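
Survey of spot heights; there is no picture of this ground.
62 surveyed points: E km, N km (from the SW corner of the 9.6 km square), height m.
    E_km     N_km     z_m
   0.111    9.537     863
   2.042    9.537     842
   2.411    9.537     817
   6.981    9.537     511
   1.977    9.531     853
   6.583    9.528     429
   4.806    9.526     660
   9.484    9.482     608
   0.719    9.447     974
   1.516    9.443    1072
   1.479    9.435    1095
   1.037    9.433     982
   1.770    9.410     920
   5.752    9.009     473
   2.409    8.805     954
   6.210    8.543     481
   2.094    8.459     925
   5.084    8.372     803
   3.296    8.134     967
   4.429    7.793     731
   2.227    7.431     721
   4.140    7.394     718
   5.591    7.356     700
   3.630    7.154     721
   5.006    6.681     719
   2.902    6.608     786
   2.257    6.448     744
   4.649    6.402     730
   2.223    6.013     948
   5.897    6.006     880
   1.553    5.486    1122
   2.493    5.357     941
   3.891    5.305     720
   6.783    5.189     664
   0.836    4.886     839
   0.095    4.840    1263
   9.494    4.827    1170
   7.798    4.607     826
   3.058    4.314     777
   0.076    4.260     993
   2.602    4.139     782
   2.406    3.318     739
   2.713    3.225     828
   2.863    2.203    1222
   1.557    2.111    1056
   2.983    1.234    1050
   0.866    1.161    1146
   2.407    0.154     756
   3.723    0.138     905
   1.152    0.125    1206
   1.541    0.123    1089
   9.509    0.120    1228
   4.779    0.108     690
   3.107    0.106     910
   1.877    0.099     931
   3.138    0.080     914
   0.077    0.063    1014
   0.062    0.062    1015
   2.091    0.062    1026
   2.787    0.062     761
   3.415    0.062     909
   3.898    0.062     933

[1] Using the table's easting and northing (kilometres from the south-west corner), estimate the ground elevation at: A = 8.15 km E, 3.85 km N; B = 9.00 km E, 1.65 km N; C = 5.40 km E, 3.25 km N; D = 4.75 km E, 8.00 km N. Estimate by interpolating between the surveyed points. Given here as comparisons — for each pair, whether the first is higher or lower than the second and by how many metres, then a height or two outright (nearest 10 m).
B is higher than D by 510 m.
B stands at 1130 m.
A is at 1040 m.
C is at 870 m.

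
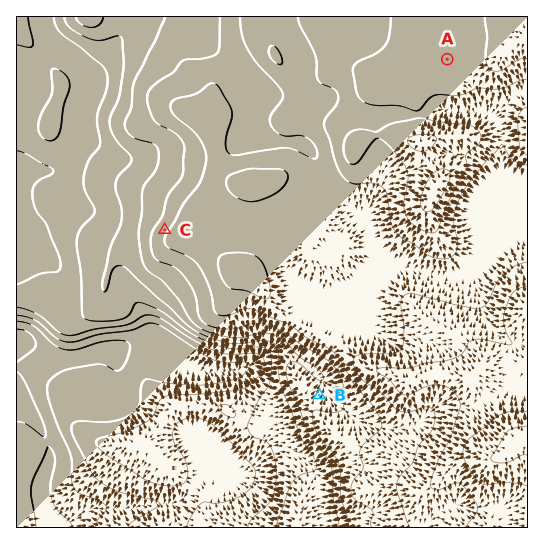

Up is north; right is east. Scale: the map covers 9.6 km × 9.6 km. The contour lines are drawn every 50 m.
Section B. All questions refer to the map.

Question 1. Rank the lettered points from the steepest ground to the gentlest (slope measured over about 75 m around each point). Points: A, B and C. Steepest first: C B A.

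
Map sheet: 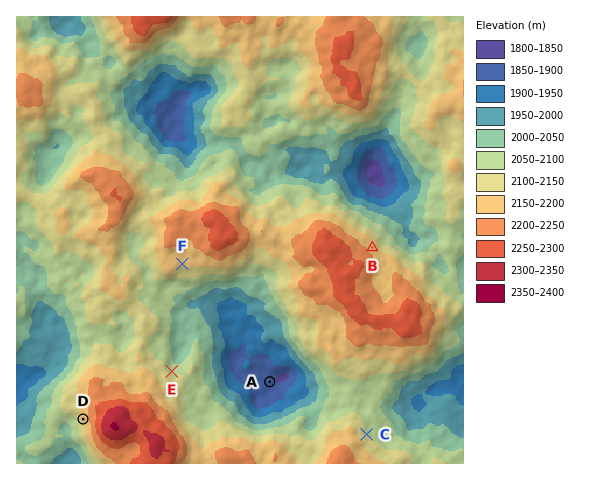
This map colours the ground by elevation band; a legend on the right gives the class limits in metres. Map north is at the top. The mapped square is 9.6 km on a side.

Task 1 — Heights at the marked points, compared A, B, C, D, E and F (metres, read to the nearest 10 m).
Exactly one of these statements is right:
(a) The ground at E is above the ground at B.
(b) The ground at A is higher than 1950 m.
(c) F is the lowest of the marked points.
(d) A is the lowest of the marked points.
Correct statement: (d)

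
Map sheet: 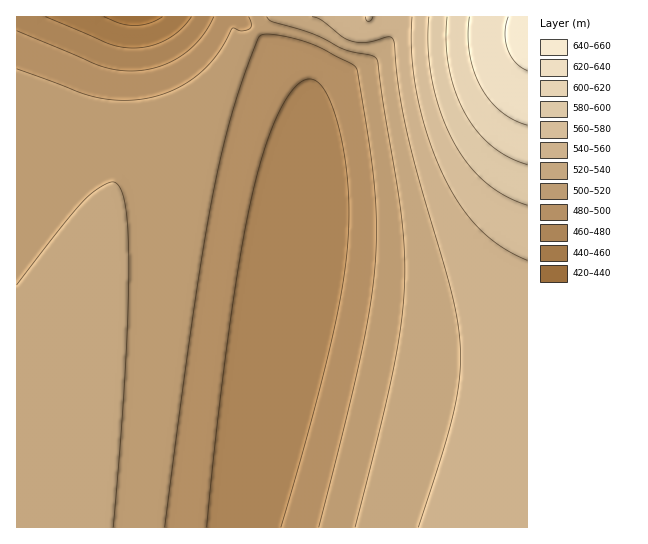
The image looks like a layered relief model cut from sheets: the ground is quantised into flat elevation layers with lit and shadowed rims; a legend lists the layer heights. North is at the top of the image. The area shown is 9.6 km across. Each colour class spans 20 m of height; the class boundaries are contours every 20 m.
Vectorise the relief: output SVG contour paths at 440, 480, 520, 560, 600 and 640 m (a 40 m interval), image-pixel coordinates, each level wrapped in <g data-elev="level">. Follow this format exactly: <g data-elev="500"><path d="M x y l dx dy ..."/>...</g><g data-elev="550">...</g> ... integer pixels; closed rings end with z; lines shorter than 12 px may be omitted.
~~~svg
<g data-elev="440"><path d="M162 17l-13 6-15 3-13-2-17-7"/></g><g data-elev="480"><path d="M207 527l9-96 13-98 12-79 12-61 13-48 15-36 14-22 8-6 7-2 8 3 8 11 7 14 6 23 6 27 3 25 1 28-1 28-6 49-11 58-22 86-28 96"/><path d="M214 17l-13 21-18 16-21 12-24 5-19-1-18-4-84-35"/></g><g data-elev="520"><path d="M113 527l11-141 5-104-2-67-4-19-5-11-4-3-7 1-11 7-10 8-24 28-45 59"/><path d="M267 17l4 4 42 13 32 16 28 6 3 2 2 4 23 155 3 37 0 35-4 40-8 45-37 153"/></g><g data-elev="560"><path d="M365 17l1 3 3 1 2-1 2-3"/><path d="M412 17l0 38 5 40 11 42 15 38 18 31 18 23 22 17 26 14"/></g><g data-elev="600"><path d="M447 17l-1 25 3 24 6 25 10 22 12 18 14 15 18 11 18 8"/></g><g data-elev="640"><path d="M508 17l-3 16 2 16 8 13 12 9"/></g>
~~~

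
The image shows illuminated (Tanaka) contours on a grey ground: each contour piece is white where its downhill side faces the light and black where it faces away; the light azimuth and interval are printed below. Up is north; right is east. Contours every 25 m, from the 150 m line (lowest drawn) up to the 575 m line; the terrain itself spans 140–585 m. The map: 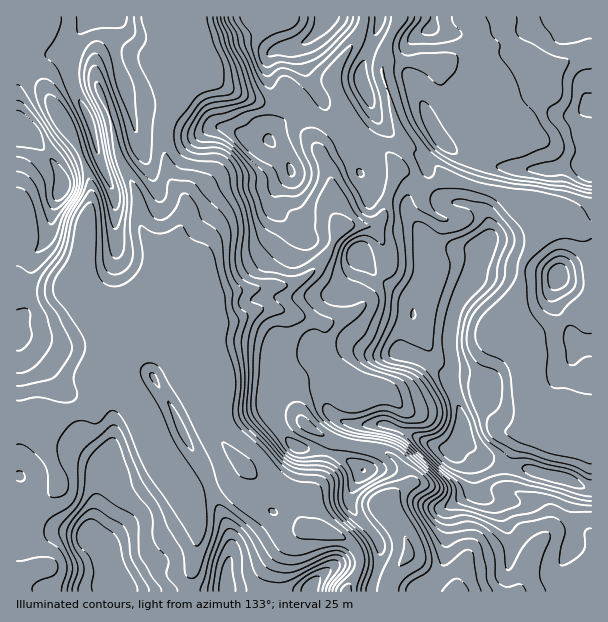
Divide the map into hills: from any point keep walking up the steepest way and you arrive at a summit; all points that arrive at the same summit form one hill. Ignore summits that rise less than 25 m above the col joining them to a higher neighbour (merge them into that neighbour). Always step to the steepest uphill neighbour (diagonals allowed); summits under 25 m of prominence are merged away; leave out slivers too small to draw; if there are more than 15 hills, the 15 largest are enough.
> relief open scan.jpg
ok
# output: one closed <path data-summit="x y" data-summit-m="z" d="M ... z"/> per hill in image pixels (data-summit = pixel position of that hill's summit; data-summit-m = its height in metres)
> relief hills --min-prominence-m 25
<path data-summit="591 107" data-summit-m="585" d="M276 308l-21 2-24 10-27 0-9 4-5 5 0 43 16 29 6 25 14 21 26 28 33 21 10 10 9 21 5 2 1-34 10-15 11-40-19-10-10-8-2-6 0-12 2-6 10-7 21 1 22 6-9-23-12-12-9-15-1-24z"/><path data-summit="462 429" data-summit-m="543" d="M398 169l-12 31-2 15-5 7-7 5 4 3 9 18 3 12-2 9-20 33-10 10-32 12 1 24 9 15 12 12 9 23-22-6-21-1-10 7-2 6 0 12 8 11 18 11 22 7 35 6 9 5 11 11 5 7 1 9-18 14-6 12 17 21 6 13 0 11 44 38 66 0 10-28 16-25 3-12-3-14-10-13-26-11-2-21 4-10 7-17 8-7 29 10 10 0 17-8 9-10-9-6-30-8-21-16-4-16-2-21-13-24 0-21 9-29 2-19 16-29 4-13 0-8-2-6-9-5-21-6-19-9-42-12-27 9-9-9z"/><path data-summit="92 537" data-summit-m="325" d="M164 310l-20 3-29 17 0 6 5 11-4 22-12 14-7 18-5 5-30 9-11 6-10 11-11-11-14 1 1 170 173-1 0-12 8-37 0-15-8-27-6-9 10 1 33-12 17-13-12-12-16-23-10-31-16-29-3-12-12-13-1-17-6-16z"/><path data-summit="93 17" data-summit-m="340" d="M183 16l-167 1 0 15 6 9 8 21 24 45 20 33 17 43 0 20-6 22-3 38-6 24 4 9 30 27 4 9 11-8 19-11 11-3 11 1-2-11 6-22 2-21 15-47-3-13-14-17-6-24 0-30 6-13 10-12 6-20 6-9 0-6-12-21 0-9 4-13z"/><path data-summit="291 171" data-summit-m="452" d="M192 68l-6 13-5 17-11 15-6 13 0 30 5 20 6 12 9 9 3 9-1 10-14 41 0 12-8 37 10 24 1 17 12 13 2 7-1-44 5-9 14-14 29-10 12 0 19-4 18 0 14-4 9-6 18-21 14-27-9-19 0-32-19-39-2-19-4-9-15-13-15 6-12 0-19-6z"/><path data-summit="324 17" data-summit-m="543" d="M363 16l-178 0-5 20 0 9 14 25 19 9 21 13 30 11 12 0 14-6 6 3 12 14 4 24 8 14 2-8 19-18 8-6-17-37 0-8 6-12 18-24 6-12z"/><path data-summit="27 132" data-summit-m="373" d="M17 32l-1 255 19 3 42 0-1-6 8-32 1-27 6-22 0-20-13-37-42-72z"/><path data-summit="558 276" data-summit-m="519" d="M542 212l-1 18-19 36-2 19-9 29 0 21 13 24 2 21 4 16 21 16 25 6 15 8 1-195-14-2-8-5-18-4z"/><path data-summit="227 590" data-summit-m="314" d="M245 468l-18 12-33 12-8 0 4 8 8 27-2 27-6 25 1 13 84 0 1-14 6-21 7-14 13-13-14 2-10-3-12-7-14-15-10-16 0-9 4-6z"/><path data-summit="357 254" data-summit-m="425" d="M359 224l-18 4-15 27-18 21-9 6-14 4-18 0-9 3-22 1-29 10-17 18-2 17 2-6 8-7 33-2 30-12 15 0 47 16 18-5 15-7 10-10 22-38-3-16-9-18-5-4z"/><path data-summit="441 140" data-summit-m="517" d="M422 61l-36 0-4 5 10 45 6 18 5 6 0 6-9 12 2 12 2 3 13-11 8-1 16 10 11 12 18 4 12-33 12-20-6-3-12-14-22-17-6-11-4-19z"/><path data-summit="363 470" data-summit-m="351" d="M332 439l-12 41-10 15 0 33 28 7 15 11 4 0 14-10 20-18-6-12 7-10 17-13 0-4-6-12-11-11-14-6-30-5z"/><path data-summit="558 477" data-summit-m="516" d="M591 426l-6 7-21 11-10 0-29-10-8 7-7 17-4 10 0 18 3 4 25 10 7 7 5 11 0 18 8-4 10-2 20 2 8 4z"/><path data-summit="363 86" data-summit-m="493" d="M398 16l-33 0-3 11-6 12-14 20-10 16 0 8 16 36 45 41 3-10 7-9 0-6-5-6-6-18-10-45 3-18 13-28z"/><path data-summit="591 17" data-summit-m="575" d="M591 16l-123 0 0 2 10 12 0 12-7 10-8 4 4 0 24-8 12 0 19 4 11 8 15 6 10 0 23-12 11-3z"/>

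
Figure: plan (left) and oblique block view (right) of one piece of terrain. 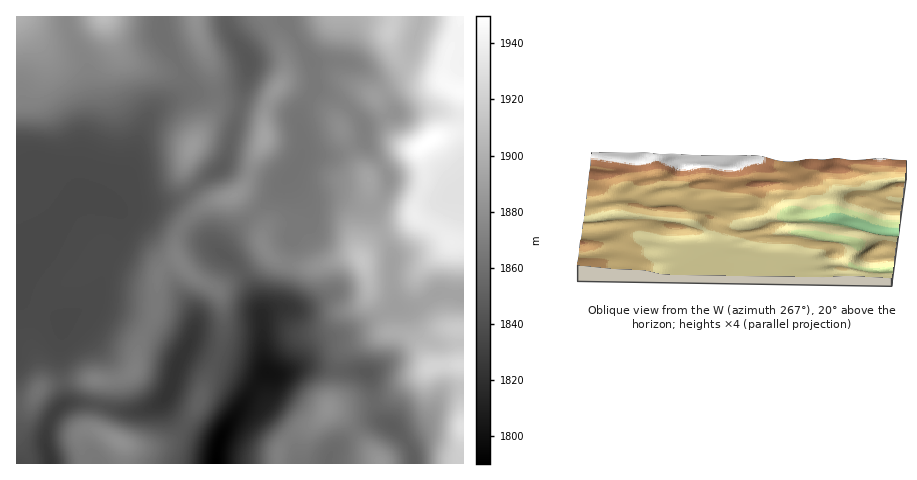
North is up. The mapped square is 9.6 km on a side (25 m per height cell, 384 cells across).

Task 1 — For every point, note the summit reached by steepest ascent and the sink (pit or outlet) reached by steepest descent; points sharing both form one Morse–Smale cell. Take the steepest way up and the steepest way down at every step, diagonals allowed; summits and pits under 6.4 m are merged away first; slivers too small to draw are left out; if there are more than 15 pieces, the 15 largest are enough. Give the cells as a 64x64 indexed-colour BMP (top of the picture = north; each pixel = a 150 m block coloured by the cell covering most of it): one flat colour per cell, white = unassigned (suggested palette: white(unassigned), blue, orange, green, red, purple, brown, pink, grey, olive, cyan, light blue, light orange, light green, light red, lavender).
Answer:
<image width="64" height="64" href="data:image/bmp;base64,Qk12CAAAAAAAAHYAAAAoAAAAQAAAAEAAAAABAAQAAAAAAAAIAAATCwAAEwsAABAAAAAAAAAA////ALR3HwAOf/8ALKAsACgn1gC9Z5QAS1aMAMJ34wB/f38AIr28AM++FwDox64AeLv/AIrfmACWmP8A1bDFAAAAAAAA////////////+IiIiIAAAAAAAAAAAAAAAAAAAAAAAAD////////////4iIiIiAAAAAAAAAAAAAAAAAAAAAAAD/////AA//////iIiIiIAAAAAAAAAAAAAAAAAAAAAAAP//8AAAAA////CIiIiIiAAAAAAAAAAAAAAAAAAAAAAAD/AAAAAAAP8AAAiIiIiIgAAAAAAAAAAAAAAAAAAAAAAAAAAAAAAAAAAACIiIiIiIgAAAAAAAAAAAAAAAAAAAAAAAAAAAAAAAAAAAiIiIiIiIAAAAAAAAAAAAAAAAAAAAAAAAAAAAAAAAAAAIiIiIiIiAAAAAAAAAAAAAAAAAAAAAB3d3d3AAAAAAAAiIiIiIiIiIgAAAAAAAAAAN3QAAAAAHd3d3dwAAAAAAAIiIiIiIiIiIiGYAAAAAAA3dAAAAAAd3d3d3cAAAAAAACIiIiIiIiIiIZmAAAAAADd3dAAAAB3d3d3dwAAAAAAAAiIiIiIiIiIhmZmAAAAAN3d3SIiIiIid3d3cAAAAAAACIiIiIiIiIhmZmZgAAAA3d3dIiIiIiInd3dwAAAAAAABMziIiIZmZmZmZmZgAADd3d0iIiIiIid3d3AAAAABEREzM2ZmZmZmZmZmZmZmZt3d3SIiIiIiJ3d3dwAAAREREzMzNmZmZmZmZmZmZmZmLd3dIiIiIiIid3d3AHdxERETMzMzZmZmZmZmZmZmZmYt3d0iIiIiIiJ3d3d3d3ERERMzMzMzZmZmZmZmZmZmZi3d3SIiIiIiInd3d3d3dxEREzMzMzMzNmZmZmZmZmZmLd3d0iIiIiIiJ3d3d3d3ERETMzMzMzMzNmZmZmZmZmYt3d0iIiIiIiInd3d3d3cRERMzMzMzMzMzNmZmZmZmZi3d0iIiIiIiIiJ3d3d3dxEREzMzMzMzMzMzZmZmZmZmLdIiIiIiIiIiInd3d3dxEREREzMzMzMzMzMzERZmZmYiIiIiIiIiIiIid3d3d3ERERERMzMzMzMzMzMRERZmZiIiIiIiIiIiIiJ3d3d3cREREREzMzMzMzMzMxERERERIiIiIiIiIiIiInd3d3cRERERETMzMzMzMzMzEREREREiIiIiIiIiIiIid3d3ERERERERMzMzMzMzMzMRERERESIiIiIiIiIiIiInd3ERERERERETMzMzMzMzMxERERERIiIiIiIiIiIiIiJ3ERERERERERMzMzMzMzMzERERERFCIiIiIiIiIiIiIiEREREREREREzMzMzMzMzMREREREUQiIiIiIiIiIiIiIRERERERERETMzMzMzMzMxERERERRCIiIiIiIiIiIiIhERGZERERERMzMzMzMzMxERERERFEQiIiIiIiIiIiIiERmZkREREREzMzMzMzMzEREREREUREIiIiIiIiIiIiIRmZmZERERERMzMzMzMzERERERERRERCIiIiIiIiIiIgmZmZmREREREzMzMzMzMRERERERFEREQiIiIiIiIiIgAJmZmZmRERETMzMzMzMREREREREUREREIiIiIiIiAAAACZmZmZkREREzMzMzMxERERERERRERERCIiWqqqqqAAAACZmZmZEREzMzMxERERERERERFERERERCVVqqqqqqoAAAAJmZmRETEREREREREREREREURERERFVVVaqqqqqqAAAACZmZkTERERERERERERERERREREREVVVVqqqqqqoAAAAAmZmRERERERERERERERERFERERERVVVVaqqqqoAAAAACZmZkREREREREREREREREURERERFVVVVqqqqqgAAAAAAmZmZERERERERERERERERREREREVVVVVaqqqqAAAAAACZmZkRERERERERERERERFERERERFVVVVqqqqqgAAAAAAmZmZEREREREREREREREUREREREVVVVWqqqqqAAAAAACZmZkRERERERERERERERRERERERVVVVVqqqqqgAAAAAJmZmRERERERERERERERFERERERFVVVVWqqqqqAAAAAACZmZEREREREREREREREURERERERVVVVaqqqqqgAAAAAJmZERERERERERERERERRERERERFVVVVWqqqqqoAAAAJmZkRERERERERERERERFEREREREVVVVVVqqqqqgAA7u6ZmZERERERERG7uxG7u0RERERERVVVVVVaqqqqAADu7pmZkRERERERG7u7u7u7RERERERFVVVVVVVaqqoAAO7u6ZmZEREREREbu7u7u7tEREREREVVVVVVVVUAAAAADu7pmZmREREREbu7u7u7u0RERERERVVVVVVVVQAAAAAO7u6ZmZERERERu7u7u7u7RERERERVVVVVVVVVAAAAAA7u7pmZkRERERzLu7u7u7tERERERFVVVVVQAAAAAAAADu7umZkRERERzMzLu7u7u0REREREVVVVAAAAAAAAAAAO7u6ZmRERHMzMzMy7u7u7REREREVVVVAAAAAAAAAAAA7u7pmZEREczMzMzLu7u7tERERERVVVAAAAAAAAAAAA7u7umZERERzMzMzMy7u7u0RERERVVVUAAAAAAAAAAA7u7umZERERHMzMzMzLu7u7RERERFVVVQAAAAAAAAAADu7u6ZkREREczMzMzMu7u7tERERFVVVQAAAAAAAAAADu7u6ZkRERERzMzMzMzLu7u0REREVVVVAAAAAAAAAAAO7u7pmRERERHMzMzMzMu7u7"/>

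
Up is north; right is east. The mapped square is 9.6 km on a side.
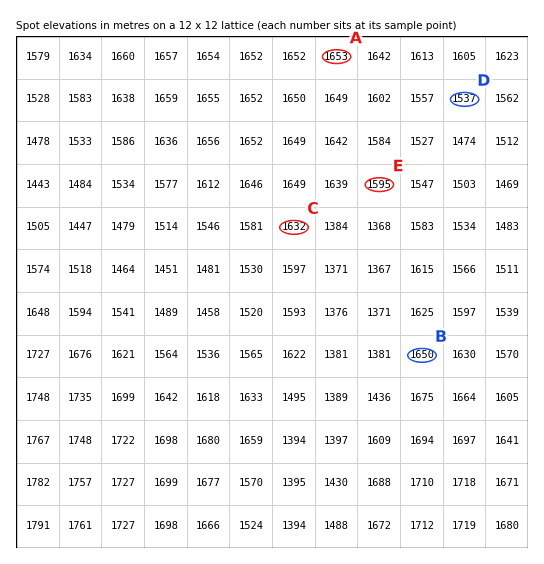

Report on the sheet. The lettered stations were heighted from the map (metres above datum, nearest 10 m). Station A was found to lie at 1650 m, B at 1650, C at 1630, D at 1540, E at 1600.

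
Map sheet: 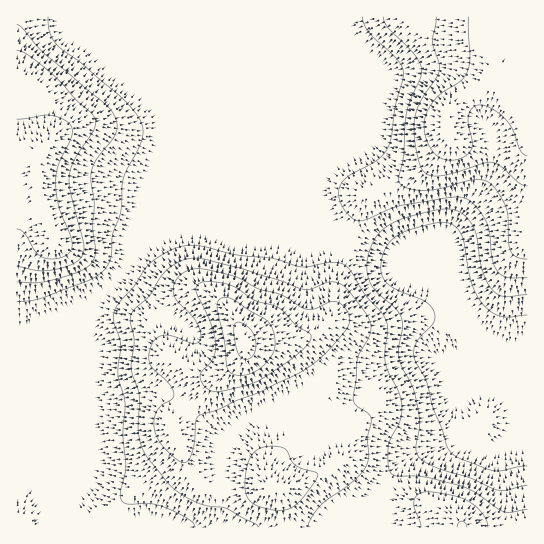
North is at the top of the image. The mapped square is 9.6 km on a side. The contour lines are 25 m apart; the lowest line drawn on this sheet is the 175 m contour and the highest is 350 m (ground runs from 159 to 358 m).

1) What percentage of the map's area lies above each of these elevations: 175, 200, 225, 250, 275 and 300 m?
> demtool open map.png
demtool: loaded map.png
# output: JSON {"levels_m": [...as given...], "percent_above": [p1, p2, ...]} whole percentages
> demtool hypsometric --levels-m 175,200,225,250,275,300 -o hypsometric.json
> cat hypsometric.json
{"levels_m": [175, 200, 225, 250, 275, 300], "percent_above": [92, 88, 50, 36, 19, 9]}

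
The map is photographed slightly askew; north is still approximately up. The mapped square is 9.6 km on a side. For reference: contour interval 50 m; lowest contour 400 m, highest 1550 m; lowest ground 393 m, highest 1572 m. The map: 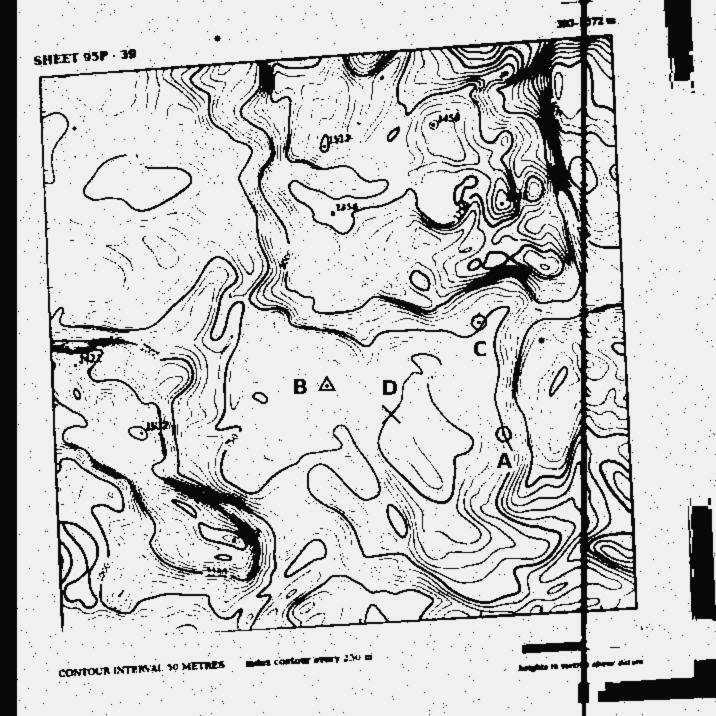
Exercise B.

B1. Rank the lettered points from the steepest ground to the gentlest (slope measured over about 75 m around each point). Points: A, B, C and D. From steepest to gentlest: A D C B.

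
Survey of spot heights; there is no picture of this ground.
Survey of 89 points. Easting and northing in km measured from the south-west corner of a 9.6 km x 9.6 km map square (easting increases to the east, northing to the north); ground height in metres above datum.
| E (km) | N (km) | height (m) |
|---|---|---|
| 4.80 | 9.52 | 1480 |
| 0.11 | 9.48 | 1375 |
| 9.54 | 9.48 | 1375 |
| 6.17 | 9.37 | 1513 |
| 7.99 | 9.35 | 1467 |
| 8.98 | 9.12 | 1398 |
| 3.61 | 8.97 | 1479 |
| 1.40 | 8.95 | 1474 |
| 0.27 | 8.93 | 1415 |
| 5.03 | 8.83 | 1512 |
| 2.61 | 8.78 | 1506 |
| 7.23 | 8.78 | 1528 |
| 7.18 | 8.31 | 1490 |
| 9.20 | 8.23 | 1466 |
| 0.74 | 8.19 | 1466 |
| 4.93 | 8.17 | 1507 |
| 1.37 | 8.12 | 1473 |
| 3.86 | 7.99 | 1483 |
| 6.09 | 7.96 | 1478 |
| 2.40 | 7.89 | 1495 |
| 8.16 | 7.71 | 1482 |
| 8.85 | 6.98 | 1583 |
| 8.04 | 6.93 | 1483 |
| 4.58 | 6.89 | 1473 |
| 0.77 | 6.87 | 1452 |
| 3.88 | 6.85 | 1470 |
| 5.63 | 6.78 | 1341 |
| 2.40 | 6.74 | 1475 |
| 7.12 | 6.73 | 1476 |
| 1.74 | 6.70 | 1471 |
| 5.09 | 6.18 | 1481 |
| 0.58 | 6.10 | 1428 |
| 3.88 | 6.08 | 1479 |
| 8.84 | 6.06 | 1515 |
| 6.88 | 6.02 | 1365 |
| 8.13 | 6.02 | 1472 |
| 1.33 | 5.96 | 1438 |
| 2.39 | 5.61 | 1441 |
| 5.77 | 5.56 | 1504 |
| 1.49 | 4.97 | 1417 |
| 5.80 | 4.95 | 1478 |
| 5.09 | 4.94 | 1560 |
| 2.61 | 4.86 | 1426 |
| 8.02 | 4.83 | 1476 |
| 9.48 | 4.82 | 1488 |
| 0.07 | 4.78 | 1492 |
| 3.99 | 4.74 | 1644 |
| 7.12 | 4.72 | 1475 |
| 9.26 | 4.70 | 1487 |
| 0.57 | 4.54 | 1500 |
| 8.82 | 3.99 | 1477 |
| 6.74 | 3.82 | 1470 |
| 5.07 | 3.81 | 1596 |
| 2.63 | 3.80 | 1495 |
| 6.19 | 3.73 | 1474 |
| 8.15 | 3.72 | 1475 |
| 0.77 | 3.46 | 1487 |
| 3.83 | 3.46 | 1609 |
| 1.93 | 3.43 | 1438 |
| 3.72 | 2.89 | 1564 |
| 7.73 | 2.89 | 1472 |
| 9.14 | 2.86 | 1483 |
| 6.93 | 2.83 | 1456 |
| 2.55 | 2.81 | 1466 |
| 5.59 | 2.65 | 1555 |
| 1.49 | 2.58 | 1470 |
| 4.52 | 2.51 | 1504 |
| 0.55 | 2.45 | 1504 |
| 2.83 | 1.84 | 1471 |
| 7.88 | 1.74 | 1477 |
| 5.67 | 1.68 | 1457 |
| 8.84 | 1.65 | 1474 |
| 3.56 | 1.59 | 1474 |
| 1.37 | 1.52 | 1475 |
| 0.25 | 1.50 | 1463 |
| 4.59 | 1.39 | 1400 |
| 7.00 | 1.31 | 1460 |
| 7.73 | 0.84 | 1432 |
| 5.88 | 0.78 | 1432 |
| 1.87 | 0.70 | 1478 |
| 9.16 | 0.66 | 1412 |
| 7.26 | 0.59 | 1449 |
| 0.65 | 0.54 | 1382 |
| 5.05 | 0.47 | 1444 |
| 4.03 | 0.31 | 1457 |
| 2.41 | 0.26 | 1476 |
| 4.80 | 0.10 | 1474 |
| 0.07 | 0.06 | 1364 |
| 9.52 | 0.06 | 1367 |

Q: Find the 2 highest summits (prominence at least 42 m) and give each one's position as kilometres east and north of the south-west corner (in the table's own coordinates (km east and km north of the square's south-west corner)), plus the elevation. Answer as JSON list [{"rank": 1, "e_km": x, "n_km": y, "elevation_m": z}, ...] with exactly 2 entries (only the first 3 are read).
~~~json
[{"rank": 1, "e_km": 3.94, "n_km": 4.86, "elevation_m": 1645}, {"rank": 2, "e_km": 8.74, "n_km": 6.94, "elevation_m": 1591}]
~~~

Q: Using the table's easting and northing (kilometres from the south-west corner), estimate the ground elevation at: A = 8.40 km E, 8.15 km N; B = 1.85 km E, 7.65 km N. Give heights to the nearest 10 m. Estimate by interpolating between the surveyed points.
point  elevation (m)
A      1480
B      1480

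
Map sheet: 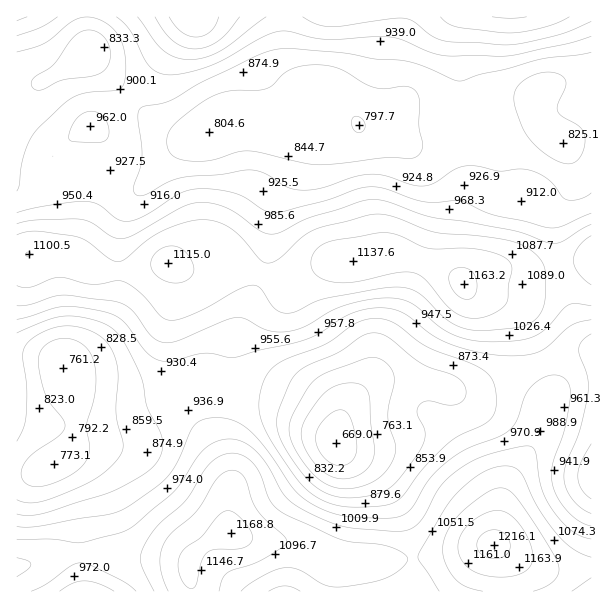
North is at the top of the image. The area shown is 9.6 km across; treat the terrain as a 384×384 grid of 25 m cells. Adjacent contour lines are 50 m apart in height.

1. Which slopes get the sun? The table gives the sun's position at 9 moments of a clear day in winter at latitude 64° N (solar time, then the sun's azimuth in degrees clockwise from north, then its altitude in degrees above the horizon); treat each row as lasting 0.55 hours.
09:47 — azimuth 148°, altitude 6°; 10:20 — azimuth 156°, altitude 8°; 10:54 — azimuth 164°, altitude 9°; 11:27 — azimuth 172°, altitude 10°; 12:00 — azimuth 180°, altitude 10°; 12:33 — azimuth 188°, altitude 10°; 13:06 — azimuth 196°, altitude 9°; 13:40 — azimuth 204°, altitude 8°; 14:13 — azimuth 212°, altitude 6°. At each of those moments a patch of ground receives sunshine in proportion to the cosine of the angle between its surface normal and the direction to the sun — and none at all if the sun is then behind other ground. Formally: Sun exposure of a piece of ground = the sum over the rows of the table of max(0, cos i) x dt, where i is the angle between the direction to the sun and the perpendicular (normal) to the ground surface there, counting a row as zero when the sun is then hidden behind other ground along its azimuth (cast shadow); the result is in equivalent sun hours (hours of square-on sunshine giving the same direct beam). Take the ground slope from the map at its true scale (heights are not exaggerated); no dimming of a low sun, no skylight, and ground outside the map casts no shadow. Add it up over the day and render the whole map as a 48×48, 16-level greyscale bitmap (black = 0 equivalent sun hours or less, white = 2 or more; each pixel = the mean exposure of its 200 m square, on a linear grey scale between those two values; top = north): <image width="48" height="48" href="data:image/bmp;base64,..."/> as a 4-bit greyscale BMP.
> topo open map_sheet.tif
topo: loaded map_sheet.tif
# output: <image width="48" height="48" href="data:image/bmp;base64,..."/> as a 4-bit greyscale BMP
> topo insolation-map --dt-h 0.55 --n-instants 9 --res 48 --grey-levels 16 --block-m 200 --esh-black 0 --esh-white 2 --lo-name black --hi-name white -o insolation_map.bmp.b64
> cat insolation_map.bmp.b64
<image width="48" height="48" href="data:image/bmp;base64,Qk32BAAAAAAAAHYAAAAoAAAAMAAAADAAAAABAAQAAAAAAIAEAAATCwAAEwsAABAAAAAAAAAAAAAAABEREQAiIiIAMzMzAERERABVVVUAZmZmAHd3dwCIiIgAmZmZAKqqqgC7u7sAzMzMAN3d3QDu7u4A////ALu8ze3KmYh2Z5q7qqq7vLuYiJq8u6qpqomavMuph3ZmeKu7u6mImZmIiJq7uph3d0VniIh2ZlVWiru7updlVVZmd4mqqXZEMxEjRURERENGiamZiGQyERI0VWd3dlQyEQABIiEiIiIkZ3ZVQyEAAAASMzMzMzIhAAAAARERIhETREMiEAAAAAABIiEREiIRAAAAAAERERESMzIhAAAAAAACIiEAASIRAAAAAAEREREiMzMyEAAAAAASMiEREiIhAAAAAAEREREiM0RDEAAAAAASIiIREjMzIRAAABEhERIiIjMyEAAAAAAREREREjRFQ1MQASIyIiIiEREREAAAAAAREAAAATVmZoh1REREQzMhAAARAAAAABIiEQAAACVniIiHZVVVVVQyAAAREAAAATREMhAAACRniHd2ZVZmd2VCEAEjMgAAE1VlQxEAAjRnd2VURFVmdmVDIhI1ZkISNFVlQyIiNERWd2VDNEVWZlRERERFd3ZVVEREQzM0VURWZ2VDRFVVZVREVWZWd4h3ZUREM0RWZUNFZlRERVVWZ2ZVZmd2eJqphlVVVmd3ZUMzRURVVmZniZh3d3eImau6h3d3iaqph2QzNFZnd3d4mqqYh3ibvMzLmIiavN3MupdkRImqmZmZq7uqiIms3d3LqZqrze/u3cuXd83d3Muqqqu6mIms3dzLu7u7zf/+3dy6q+///+3KmZqqqZmau7zN3dy7ze7cu7qqvN7///7KmImaqpiIiave//7MzMupiIiJrLzN7u26mIiJmph3eJvf//7cuql3ZlZnmqqru7qZmYh3iYhmZ4rN7u7bqHZWZlVniZmZmHdneHdmZ3dVVniaq7u5dUNFZlVWiXiHdkM0RVVVVmVDRFZVZnh2QhEjRDNFZzREQyIREiNEREMiIzMiI0RDEAAAERESMwAREREAAAEjMiIREREAESIRAAAAAAAAAAAAABEAAAASERERAAAAAQAAAAAAAAAAAAAAABEQAAAAABERAAAAAAAAAAAAAAERAAAAARIhEAAAABIiEAAAAAAAAAAAACMyECEjMjRDIQAAABIyEAAAAAAAABERI0QzIkZ2VVVlMhAAABIiEQAAAAAAASIzRDMhI0Znd3dmUxAAAAEREhAAAAAAESIjMyERI0RGeIdmVCEAAAABIzMQAAASIyIiIiIiM0M0aIdlVUMgERESNFQxAAI0RERDMzRVVUMjVmVUVnd2VEREVVVDI0RFVmZlVVVndlMiM0RFZ5mZh2ZmZURFZmVVZ3h3ZVVnh0MiERI1eJqpmIiIZUNGeHZlZnd2ZVRVZVQyEAE2eJqqqYh3ZURnmYd2ZmZmZlVEVWZTEAE2eJq8uph3ZmeJmZmIh3d4iYh2Zoh1MQJGeKve3LmIiZqqmZmqqpmavMy5iKqYVDRWiazv/tuqq83LqZq7zMzN3v7turupiHeIib3u7tzLvN7cuqqrvN3e7v/+3Mu7u7upmavLu7y7u83dzLqqq8zd3e7u3MzMzd3KmaqYiJq6qrzM3MupiavMzMzMzA=="/>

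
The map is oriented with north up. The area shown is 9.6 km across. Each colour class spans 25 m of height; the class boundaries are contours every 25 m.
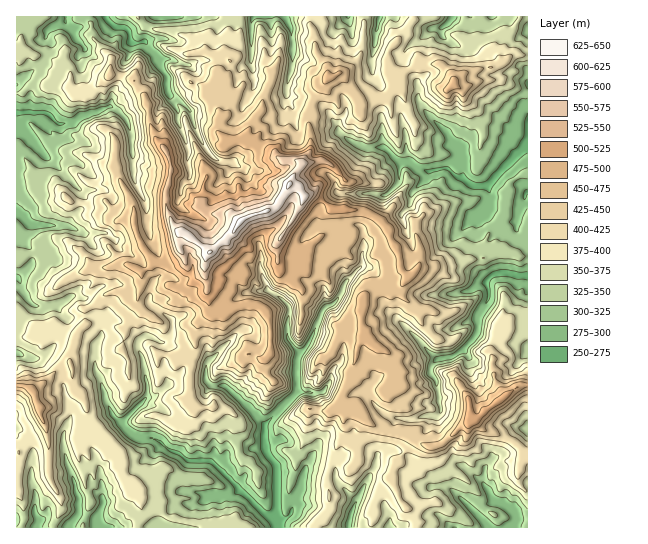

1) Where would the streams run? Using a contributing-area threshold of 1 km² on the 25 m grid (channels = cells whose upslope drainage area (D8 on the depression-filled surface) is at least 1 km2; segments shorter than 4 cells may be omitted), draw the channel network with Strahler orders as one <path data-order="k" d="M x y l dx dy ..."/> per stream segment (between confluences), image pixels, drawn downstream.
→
<path data-order="3" d="M277 523l1 4"/><path data-order="1" d="M39 522l-2 5"/><path data-order="1" d="M102 506l-5 11 0 4-3 6"/><path data-order="1" d="M358 499l-7 14-1 8-1 1 0 5"/><path data-order="1" d="M211 495l3-1 4 0 1 1 4 0 2-1 9 0 3-3 5 0"/><path data-order="1" d="M454 493l4 4 1 0 31 30"/><path data-order="2" d="M242 491l24 24 5 3 4 0 0 4 2 1"/><path data-order="1" d="M298 490l-3 5-1 10-4 8 0 2-8 6-5 0"/><path data-order="1" d="M483 483l0 2 4 4 3 6 7 7 2 0 6 3 12 9 0 7-3 4 0 2"/><path data-order="1" d="M63 446l0 3 2 1 0 5 1 2 0 5 7 13 0 4 2 6 0 6 4 7 0 3-1 1 1 11-10 14"/><path data-order="2" d="M265 425l0 20 2 2 0 7 10 12 0 55"/><path data-order="2" d="M122 423l0 2 12 10 5 3 14 0 9 5 7 7 13 5 5 6 22 0 5 2 28 28"/><path data-order="1" d="M374 405l11 9 9 3 1 1 18 1 1-1 5 0 2-1 2 0 2-2 13 0 3-2-2-18-1-1-1-12-7-9 1-8 6-6"/><path data-order="2" d="M437 359l16-2 8-6 13-13 3-4 0-3 1-1 0-15 11-16-2-20 4-4 3-1 4 0 1-1 8 0 2 1 5 0 1 1 12 0 0 2"/><path data-order="1" d="M95 357l0 13 6 9 1 8 3 6 0 5 1 1 0 3 7 13 9 8"/><path data-order="2" d="M298 355l0 3-1 1 0 34-32 32"/><path data-order="1" d="M217 354l-10 9-1 3 0 15 7 5 12 0 4 3 36 36"/><path data-order="1" d="M415 337l22 22"/><path data-order="1" d="M163 314l2 0 8 7 0 12-8 9-6 0-8-5-8 0-5 5 0 8 4 5 1 11 2 1 0 10 2 6 0 12-1 3-24 24 0 1"/><path data-order="1" d="M54 306l-19 0-2-1-7-7-1-4-3-3-1-2 0-7-4-5"/><path data-order="1" d="M259 267l3 6 0 4 5 9 0 4 14 8 8 8 1 3 0 5-3 5 0 19 6 8 5 5 0 4"/><path data-order="1" d="M78 230l-5-1-4-3-26 0-1-1-11 0-2-2-12-12"/><path data-order="1" d="M350 225l8 0 5 5-1 36-7 5 0 2-10 10-3 10-5 8-3 2-11 6-2 5 0 3-6 9-1 7-5 10-11 12"/><path data-order="1" d="M477 217l10-11 3-5 0-10-1-1 0-5"/><path data-order="1" d="M383 195l4-1 11-11 1-2 0-15 2-1 0-3"/><path data-order="2" d="M489 185l24-26 8-8 6-4 0-1"/><path data-order="1" d="M135 182l-1-1 0-6-1-1-2-41-5-14-11-10-5-3-1 1-3 0-11 6-4 0-5 2-4 0-11 8-13 0-9-9-3-1-29 0"/><path data-order="2" d="M465 179l4 4 5 3 13 0 2-1"/><path data-order="1" d="M190 177l0-7-3-5 0-8 2-2-2-10-9-23 0-12-7-8-2-9"/><path data-order="1" d="M234 162l-12 0-1-1-3 0-11-10-4-8-2-2-3-6 0-2-4-7-4-16-11-11-4-2-2 0-4-4"/><path data-order="2" d="M401 162l5 0 1 1 3 0 8 6 3 1 4 0 1 1 3-1 8 0 1-1 11 0 8 8 8 2"/><path data-order="1" d="M49 158l-2 0-30-31"/><path data-order="1" d="M346 138l3 3 8 4 2 0 4 2 20 0 18 15"/><path data-order="1" d="M446 133l3 2 4 11 8 7 2 4 0 21 2 1"/><path data-order="2" d="M169 93l-2-2 0-16-5-5-4-8 0-5-11-10-1-5-13 1-3-2 0-8-5-6-7 0-1-1-3 0-8-8 0-1"/><path data-order="1" d="M286 91l3-14 2-6 0-5 2-1 0-24-2-2 0-10-4-8-4-4"/><path data-order="1" d="M251 59l0-38 3-4 11 0"/><path data-order="1" d="M442 27l4-2 7-8"/><path data-order="1" d="M65 22l0-5"/>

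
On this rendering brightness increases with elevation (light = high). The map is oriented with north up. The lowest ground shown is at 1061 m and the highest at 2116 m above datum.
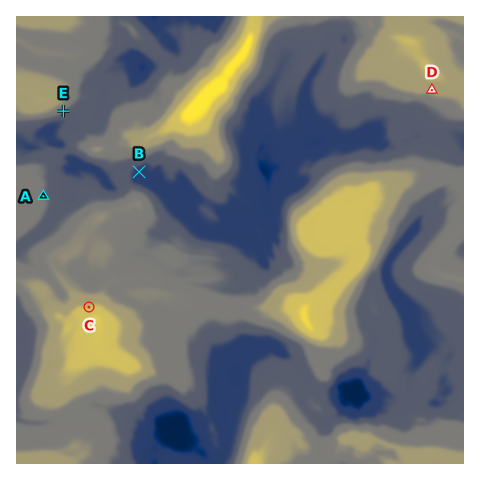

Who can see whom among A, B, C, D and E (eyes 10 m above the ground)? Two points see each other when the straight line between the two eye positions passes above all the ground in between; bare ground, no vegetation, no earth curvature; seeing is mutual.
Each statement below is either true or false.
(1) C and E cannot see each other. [false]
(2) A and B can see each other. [false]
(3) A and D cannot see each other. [true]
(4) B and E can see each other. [false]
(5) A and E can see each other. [true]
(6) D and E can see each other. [false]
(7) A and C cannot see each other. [false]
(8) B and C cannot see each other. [true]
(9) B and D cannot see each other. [true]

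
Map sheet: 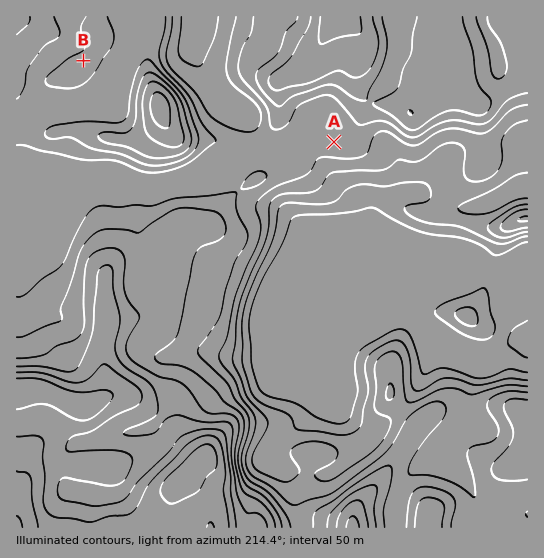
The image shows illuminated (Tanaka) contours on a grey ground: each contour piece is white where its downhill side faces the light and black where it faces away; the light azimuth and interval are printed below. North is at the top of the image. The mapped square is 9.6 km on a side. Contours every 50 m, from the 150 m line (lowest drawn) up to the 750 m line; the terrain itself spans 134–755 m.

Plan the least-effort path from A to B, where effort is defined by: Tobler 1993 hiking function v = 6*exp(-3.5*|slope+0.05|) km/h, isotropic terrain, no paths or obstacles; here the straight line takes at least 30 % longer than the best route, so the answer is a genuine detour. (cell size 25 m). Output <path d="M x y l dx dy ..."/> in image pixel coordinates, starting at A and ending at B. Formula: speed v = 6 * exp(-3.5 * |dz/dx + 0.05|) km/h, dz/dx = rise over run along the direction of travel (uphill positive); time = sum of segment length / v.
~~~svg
<path d="M334 142l-3 1-18 0-8-4-43 0-3-1-9 0-40-20-59-59-5-2-3 0-10 5-3-1-47 0"/>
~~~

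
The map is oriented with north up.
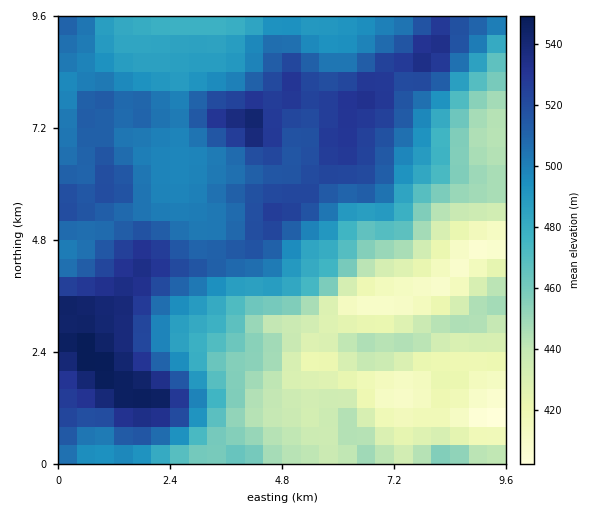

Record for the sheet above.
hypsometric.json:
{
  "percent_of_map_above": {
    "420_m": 92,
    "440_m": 81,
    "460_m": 68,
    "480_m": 61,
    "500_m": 44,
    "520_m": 19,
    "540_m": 4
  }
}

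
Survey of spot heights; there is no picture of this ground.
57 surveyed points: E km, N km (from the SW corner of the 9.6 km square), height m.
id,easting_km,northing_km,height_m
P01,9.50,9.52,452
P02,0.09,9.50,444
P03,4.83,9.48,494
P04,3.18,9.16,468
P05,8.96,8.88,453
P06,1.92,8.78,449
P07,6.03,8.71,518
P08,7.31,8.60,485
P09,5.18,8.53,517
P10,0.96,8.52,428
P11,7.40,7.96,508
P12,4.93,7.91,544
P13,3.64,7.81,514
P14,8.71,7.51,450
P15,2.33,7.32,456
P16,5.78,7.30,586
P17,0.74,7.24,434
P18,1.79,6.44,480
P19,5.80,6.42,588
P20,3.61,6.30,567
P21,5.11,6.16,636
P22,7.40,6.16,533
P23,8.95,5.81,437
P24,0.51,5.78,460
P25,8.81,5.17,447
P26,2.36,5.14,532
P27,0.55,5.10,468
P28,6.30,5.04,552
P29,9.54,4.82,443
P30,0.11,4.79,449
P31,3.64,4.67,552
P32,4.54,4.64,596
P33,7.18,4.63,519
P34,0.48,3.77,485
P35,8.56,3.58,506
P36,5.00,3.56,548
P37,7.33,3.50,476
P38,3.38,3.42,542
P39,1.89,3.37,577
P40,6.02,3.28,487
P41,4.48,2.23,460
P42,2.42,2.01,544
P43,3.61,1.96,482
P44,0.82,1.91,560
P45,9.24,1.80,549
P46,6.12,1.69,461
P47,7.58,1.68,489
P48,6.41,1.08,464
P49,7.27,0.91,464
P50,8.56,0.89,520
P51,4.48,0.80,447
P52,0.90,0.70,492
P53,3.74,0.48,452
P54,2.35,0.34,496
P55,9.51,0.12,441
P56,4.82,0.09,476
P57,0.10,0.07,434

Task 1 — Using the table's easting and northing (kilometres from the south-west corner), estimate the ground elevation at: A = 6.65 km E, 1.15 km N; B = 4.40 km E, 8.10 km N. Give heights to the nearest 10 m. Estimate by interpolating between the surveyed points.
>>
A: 470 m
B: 520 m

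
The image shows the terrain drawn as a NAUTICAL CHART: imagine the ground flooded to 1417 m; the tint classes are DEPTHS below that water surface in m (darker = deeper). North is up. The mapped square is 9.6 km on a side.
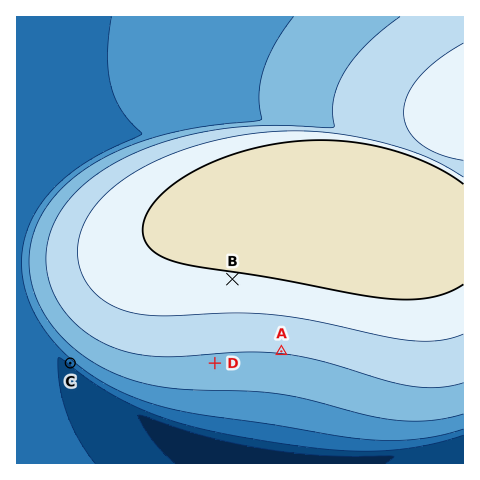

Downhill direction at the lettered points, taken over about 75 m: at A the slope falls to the S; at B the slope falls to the S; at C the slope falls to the SW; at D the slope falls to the S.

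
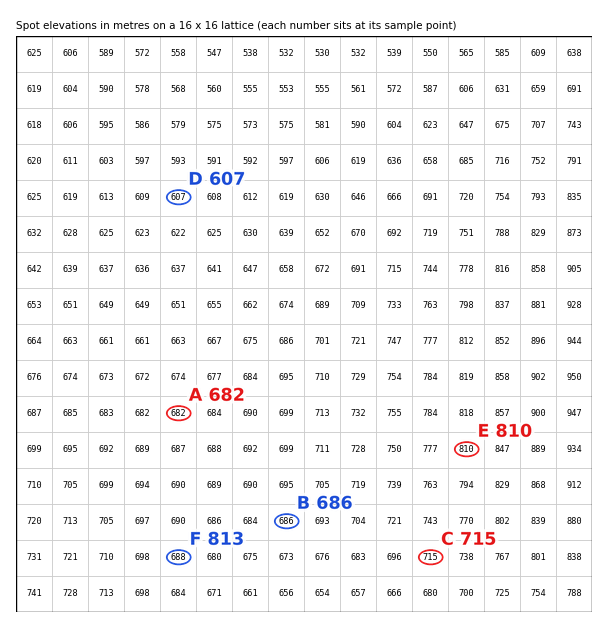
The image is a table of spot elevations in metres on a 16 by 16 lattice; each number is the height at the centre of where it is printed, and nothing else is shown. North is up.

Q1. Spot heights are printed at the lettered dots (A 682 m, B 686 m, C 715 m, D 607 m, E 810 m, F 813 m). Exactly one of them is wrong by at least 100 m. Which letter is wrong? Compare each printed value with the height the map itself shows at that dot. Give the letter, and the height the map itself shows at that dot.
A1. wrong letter F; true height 688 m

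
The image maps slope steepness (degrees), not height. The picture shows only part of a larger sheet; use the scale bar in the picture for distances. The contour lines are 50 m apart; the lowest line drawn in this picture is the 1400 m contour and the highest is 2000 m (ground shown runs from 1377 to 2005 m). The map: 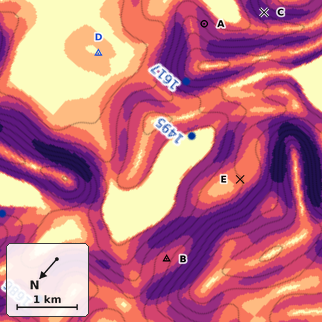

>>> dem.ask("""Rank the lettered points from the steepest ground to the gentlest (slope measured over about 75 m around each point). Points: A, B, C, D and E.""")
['C', 'A', 'B', 'E', 'D']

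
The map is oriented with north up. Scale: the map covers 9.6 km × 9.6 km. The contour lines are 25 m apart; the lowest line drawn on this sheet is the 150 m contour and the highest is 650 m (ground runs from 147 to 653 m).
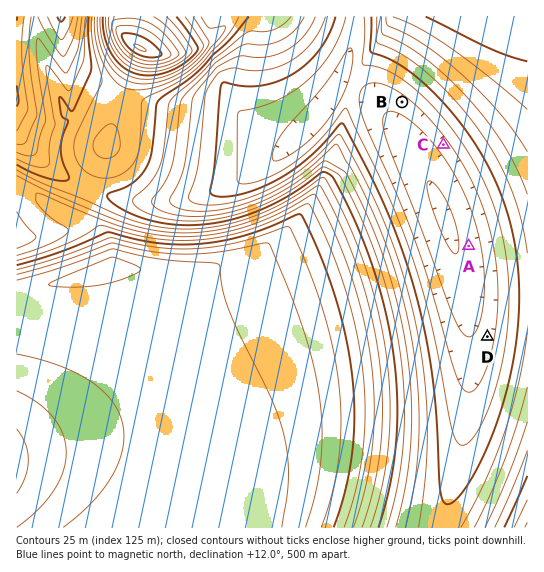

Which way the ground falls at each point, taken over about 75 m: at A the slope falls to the W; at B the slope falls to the SW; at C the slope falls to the SW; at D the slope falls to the W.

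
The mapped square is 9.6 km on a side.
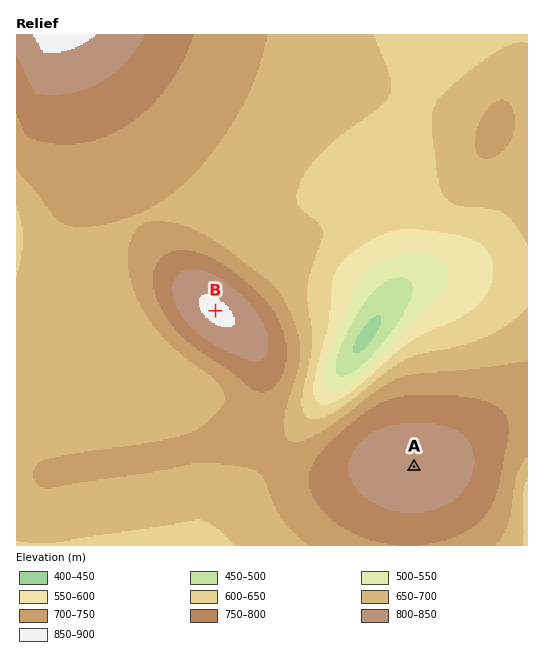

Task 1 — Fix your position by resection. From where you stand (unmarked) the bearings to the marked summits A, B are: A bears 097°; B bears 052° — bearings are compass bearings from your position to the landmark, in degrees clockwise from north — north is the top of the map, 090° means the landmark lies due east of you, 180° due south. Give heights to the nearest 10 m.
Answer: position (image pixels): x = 70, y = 424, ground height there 670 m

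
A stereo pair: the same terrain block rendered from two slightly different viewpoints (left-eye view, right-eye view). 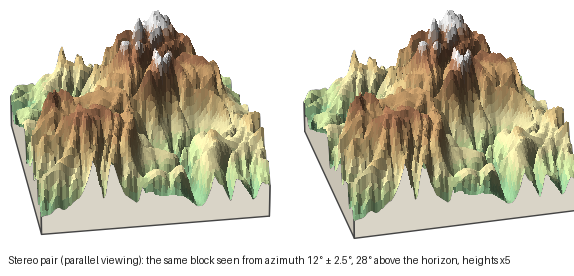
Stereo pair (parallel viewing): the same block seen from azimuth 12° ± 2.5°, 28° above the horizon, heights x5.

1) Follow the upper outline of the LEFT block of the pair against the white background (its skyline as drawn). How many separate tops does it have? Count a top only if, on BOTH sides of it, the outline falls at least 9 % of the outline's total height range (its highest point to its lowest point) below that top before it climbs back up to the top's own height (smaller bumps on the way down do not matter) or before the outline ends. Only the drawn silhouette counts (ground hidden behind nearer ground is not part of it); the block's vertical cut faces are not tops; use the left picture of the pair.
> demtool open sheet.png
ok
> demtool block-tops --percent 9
2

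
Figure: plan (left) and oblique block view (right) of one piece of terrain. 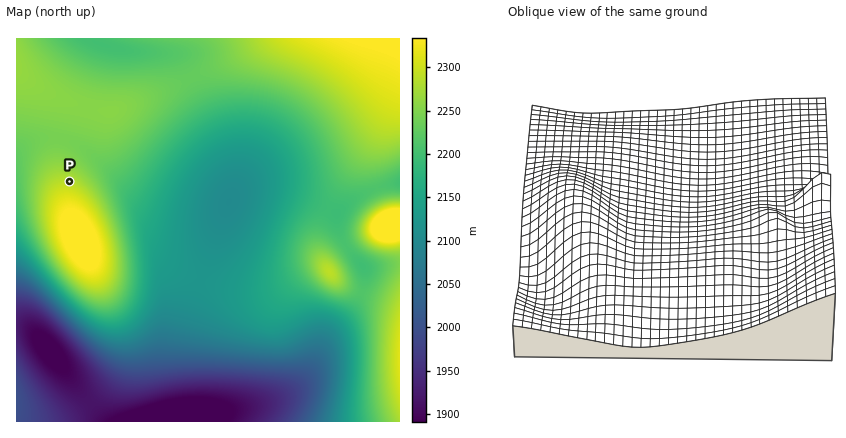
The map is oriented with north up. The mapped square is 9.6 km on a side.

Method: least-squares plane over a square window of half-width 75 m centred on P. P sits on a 4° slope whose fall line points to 18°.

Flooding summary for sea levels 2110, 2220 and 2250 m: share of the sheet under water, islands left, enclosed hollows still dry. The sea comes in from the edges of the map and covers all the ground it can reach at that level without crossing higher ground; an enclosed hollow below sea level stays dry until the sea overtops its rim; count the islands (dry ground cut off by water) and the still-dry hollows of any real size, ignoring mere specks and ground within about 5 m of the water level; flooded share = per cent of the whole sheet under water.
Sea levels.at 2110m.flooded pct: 23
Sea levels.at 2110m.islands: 0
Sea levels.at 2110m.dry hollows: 1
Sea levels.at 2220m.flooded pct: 62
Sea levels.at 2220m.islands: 1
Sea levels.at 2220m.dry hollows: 0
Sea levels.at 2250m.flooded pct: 79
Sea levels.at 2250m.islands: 2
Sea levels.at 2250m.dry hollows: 0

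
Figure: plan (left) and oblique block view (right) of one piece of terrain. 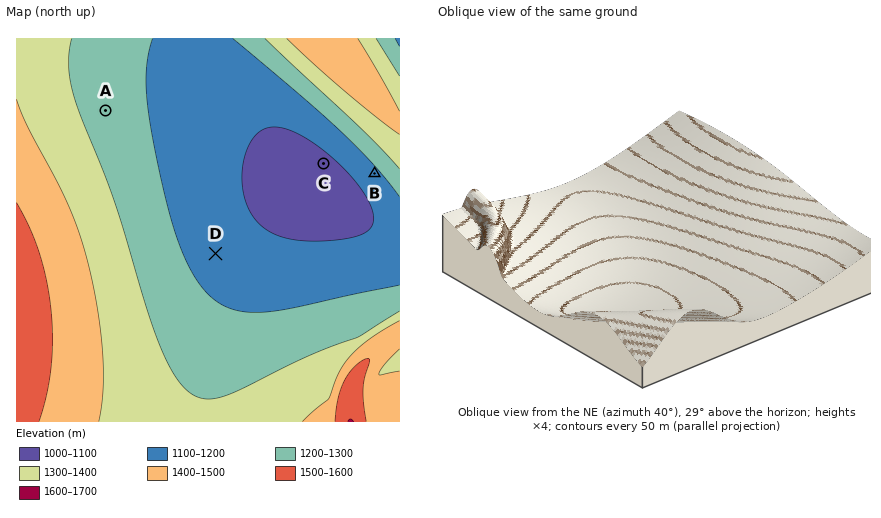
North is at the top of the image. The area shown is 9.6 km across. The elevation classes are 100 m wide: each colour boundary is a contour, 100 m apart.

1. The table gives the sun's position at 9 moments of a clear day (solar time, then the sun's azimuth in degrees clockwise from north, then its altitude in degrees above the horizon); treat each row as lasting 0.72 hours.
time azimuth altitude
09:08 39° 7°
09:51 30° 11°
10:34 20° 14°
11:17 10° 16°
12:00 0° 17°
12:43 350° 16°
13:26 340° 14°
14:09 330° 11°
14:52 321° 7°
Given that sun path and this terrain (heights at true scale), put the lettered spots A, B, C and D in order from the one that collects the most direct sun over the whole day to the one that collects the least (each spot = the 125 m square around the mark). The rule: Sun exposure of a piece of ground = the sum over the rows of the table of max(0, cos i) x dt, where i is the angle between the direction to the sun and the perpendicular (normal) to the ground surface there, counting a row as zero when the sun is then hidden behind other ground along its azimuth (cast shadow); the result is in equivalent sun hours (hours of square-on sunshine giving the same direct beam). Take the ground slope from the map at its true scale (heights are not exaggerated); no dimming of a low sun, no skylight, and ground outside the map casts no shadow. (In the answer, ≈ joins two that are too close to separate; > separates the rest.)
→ D ≈ A > C > B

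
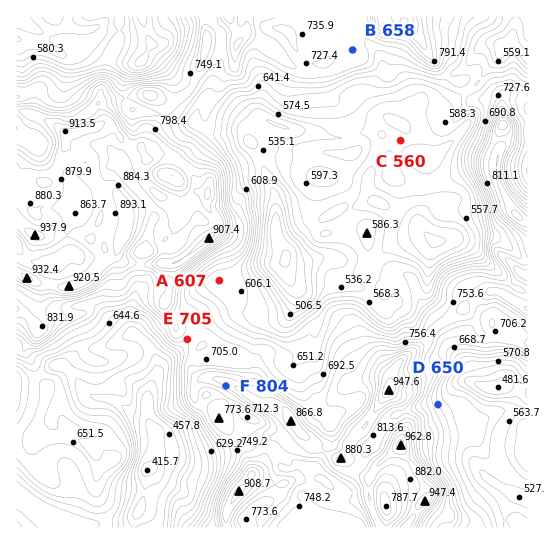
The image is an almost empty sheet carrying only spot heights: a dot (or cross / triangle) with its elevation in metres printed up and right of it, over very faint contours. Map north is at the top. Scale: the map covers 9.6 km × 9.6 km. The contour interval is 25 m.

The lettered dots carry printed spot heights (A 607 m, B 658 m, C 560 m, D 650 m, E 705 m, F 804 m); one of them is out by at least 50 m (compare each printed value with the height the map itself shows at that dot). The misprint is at B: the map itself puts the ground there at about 733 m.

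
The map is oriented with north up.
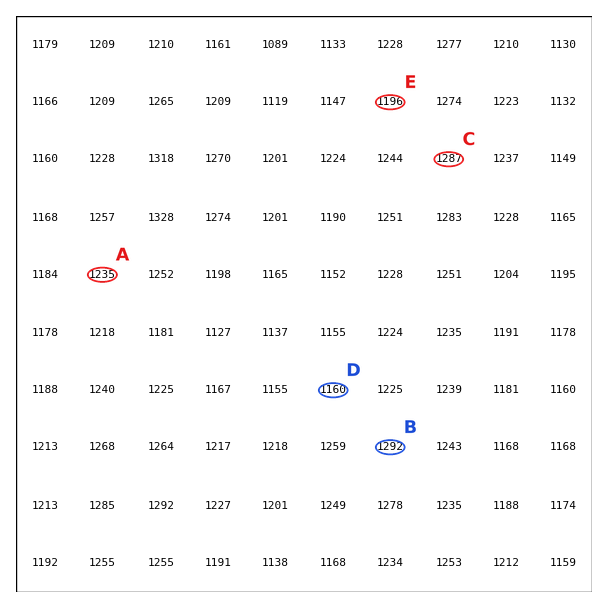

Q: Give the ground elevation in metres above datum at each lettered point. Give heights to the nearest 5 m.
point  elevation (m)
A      1235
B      1290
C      1285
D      1160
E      1195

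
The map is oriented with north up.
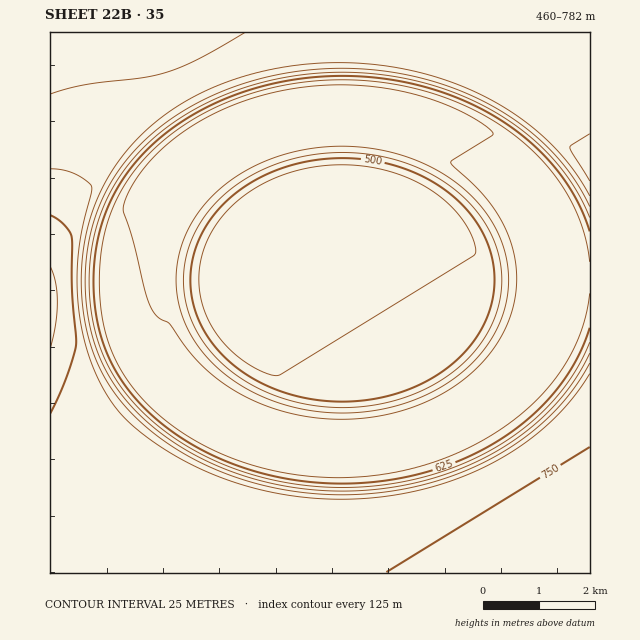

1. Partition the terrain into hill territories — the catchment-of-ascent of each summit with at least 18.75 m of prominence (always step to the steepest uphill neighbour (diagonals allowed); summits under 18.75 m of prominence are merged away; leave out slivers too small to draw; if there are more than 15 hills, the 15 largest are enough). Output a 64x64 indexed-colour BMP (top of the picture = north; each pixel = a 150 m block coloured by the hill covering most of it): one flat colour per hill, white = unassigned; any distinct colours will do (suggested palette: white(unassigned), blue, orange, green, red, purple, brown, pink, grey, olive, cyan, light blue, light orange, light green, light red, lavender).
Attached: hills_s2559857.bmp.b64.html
<image width="64" height="64" href="data:image/bmp;base64,Qk12CAAAAAAAAHYAAAAoAAAAQAAAAEAAAAABAAQAAAAAAAAIAAATCwAAEwsAABAAAAAAAAAA////ALR3HwAOf/8ALKAsACgn1gC9Z5QAS1aMAMJ34wB/f38AIr28AM++FwDox64AeLv/AIrfmACWmP8A1bDFABERERERERERERERERERERERERERERERERERERERERERERERERERERERERERERERERERERERERERERERERERERERERERERERERERERERERERERERERERERERERERERERERERERERERERERERERERERERERERERERERERERERERERERERERERERERERERERERERERERERERERERERERERERERERERERERERERERERERERERERERERERERERERERERESERERERERERERERERERERERERERERERERERERERERERIhEREREREREREREREREREREREREREREREREREREREREiIRERERERERERERERERERERERERERERERERERERERESIiERERERERERERERERERERERERERERERERERERERERIiIhEREREREREREREREREREREREREREREREREREREREiIiERERERERERERERERERERERERERERERERERERERESIiIhERERERERERERERERERERERERERERERERERERERIiIiIREREREREREREREREREREREREREREREREREREREiIiIhERERERERERERERERERERERERERERERERERERESIiIiIRERERERERERERERERERERERERERERERERERERIiIiIhEREREREREREREREREREREREREREREREREREREiIiIiIRERERERERERERERERERERERERERERERERERESIiIiIiERERERERERERERERERERERERERERERERERERIiIiIiIhEREREREREREREREREREREREREREREREREREiIiIiIiIRERERERERERERERERERERERERERERERERESIiIiIiIhERERERERERERERERERERERERERERERERERIiIiIiIiEREREREREREREREREREREREREREREREREREiIiIiIiIRERERERERERERERERERERERERERERERERESIiIiIiIhERERERERERERERERERERERERERERERERERIiIiIiIiIREREREREREREREREREREREREREREREREREiIiIiIiIhERERERERERERERERERERERERERERERERESIiIiIiIiERERERERERERERERERERERERERERERERERIiIiIiIiIREREREREREREREREREREREREREREREREREiIiIiIiIiERERERERERERERERERERERERERERERERESIiIiIiIiIhERERERERERERERERERERERERERERERERIiIiIiIiIiIiEREREREREREREREREREREREREREREREiIiIiIiIiIiIhERERERERERERERERERERERERERERESIiIiIiIiIiIiERERERERERERERERERERERERERERERIiIiIiIiIiIiIREREREREREREREREREREREREREREREiIiIiIiIiIiIhEREREREREREREREREREREREREREREyIiIiIiIiIiIiEREREREREREREREREREREREREREREzIiIiIiIiIiIiIhEREREREREREREREREREREREREREzMiIiIiIiIiIiIiERERERERERERERERERERERERERETMyIiIiIiIiIiIiIRERERERERERERERERERERERERETMzIiIiIiIiIiIiIiERERERERERERERERERERERERERMzMiIiIiIiIiIiIiIhERERERERERERERERERERERERMzMyIiIiIiIiIiIiIiIRERERERERERERERERERERERMzMzIiIiIiIiIiIiIiIiEREREREREREREREREREREREzMzMiIiIiIiIiIiIiIiIhEREREREREREREREREREREzMzMyIiIiIiIiIiIiIiIhEREREREREREREREREREREzMzMzIiIiIiIiIiIiIiIiERERERERERERERERERERETMzMzMiIiIiIiIiIiIiIiERERERERERERERERERERETMzMzMyIiIiIiIiIiIiIiERERERERERERERERERERERMzMzMzIiIiIiIiIiIiIiIRERERERERERERERERERERMzMzMzMiIiIiIiIiIiIiIRERERERERERERERERERERMzMzMzMyIiIiIiIiIiIiIhEREREREREREREREREREREzMzMzMzIiIiIiIiIiIiIhERERERERERERERERERERMzMzMzMzMiIiIiIiIiIiIiERERERERERERERERERETMzMzMzMzMyIiIiIiIiIiIiMzMREREREREREREREREzMzMzMzMzMzIiIiIiIiIiIiIzMzMxERERERERERETMzMzMzMzMzMzMiIiIiIiIiIiIzMzMzMzMxEREREzMzMzMzMzMzMzMzMyIiIiIiIiIiIjMzMzMzMzMzMzMzMzMzMzMzMzMzMzMzIiIiIiIiIiIjMzMzMzMzMzMzMzMzMzMzMzMzMzMzMzMiIiIiIiIiIiMzMzMzMzMzMzMzMzMzMzMzMzMzMzMzMyIiIiIiIiIiIzMzMzMzMzMzMzMzMzMzMzMzMzMzMzMzIiIiIiIiIiIzMzMzMzMzMzMzMzMzMzMzMzMzMzMzMzMiIiIiIiIiIjMzMzMzMzMzMzMzMzMzMzMzMzMzMzMzMyIiIiIiIiIjMzMzMzMzMzMzMzMzMzMzMzMzMzMzMzMz"/>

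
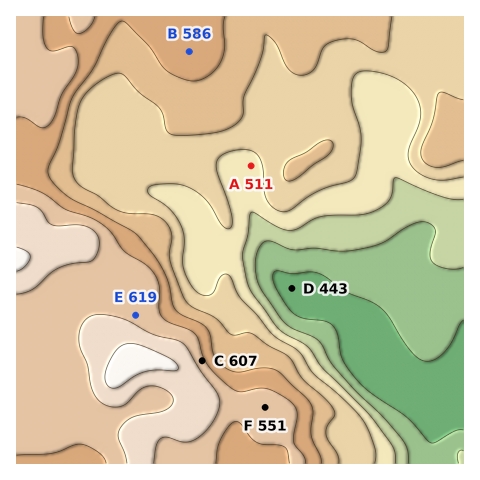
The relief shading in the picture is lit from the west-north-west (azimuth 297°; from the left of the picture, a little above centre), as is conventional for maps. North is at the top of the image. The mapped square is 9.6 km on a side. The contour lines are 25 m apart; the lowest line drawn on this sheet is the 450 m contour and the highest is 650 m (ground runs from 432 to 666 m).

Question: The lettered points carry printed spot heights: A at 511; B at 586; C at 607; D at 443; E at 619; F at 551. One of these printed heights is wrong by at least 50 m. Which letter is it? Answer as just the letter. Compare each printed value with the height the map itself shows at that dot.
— F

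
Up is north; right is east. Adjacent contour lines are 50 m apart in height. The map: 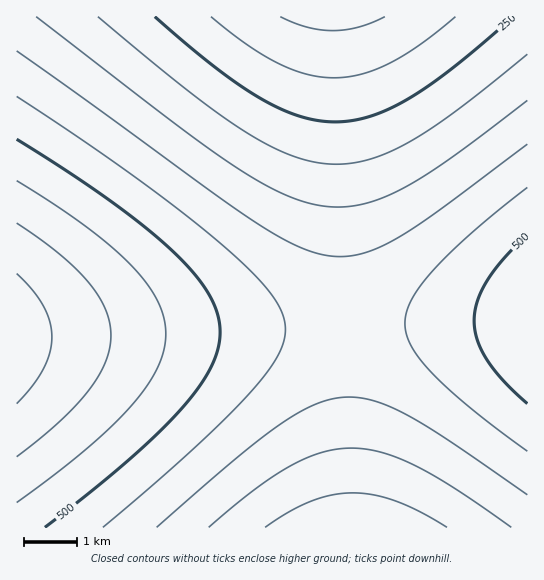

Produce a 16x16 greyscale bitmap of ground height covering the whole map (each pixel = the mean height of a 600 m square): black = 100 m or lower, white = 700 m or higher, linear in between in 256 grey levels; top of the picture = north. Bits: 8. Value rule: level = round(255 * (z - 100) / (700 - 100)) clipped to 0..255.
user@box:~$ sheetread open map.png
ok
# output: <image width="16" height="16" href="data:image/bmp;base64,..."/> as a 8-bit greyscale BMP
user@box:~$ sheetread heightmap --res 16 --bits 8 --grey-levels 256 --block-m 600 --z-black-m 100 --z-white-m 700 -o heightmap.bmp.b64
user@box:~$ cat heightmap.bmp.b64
<image width="16" height="16" href="data:image/bmp;base64,Qk02BQAAAAAAADYEAAAoAAAAEAAAABAAAAABAAgAAAAAAAABAAATCwAAEwsAAAABAAAAAAAAAAAAAAEBAQACAgIAAwMDAAQEBAAFBQUABgYGAAcHBwAICAgACQkJAAoKCgALCwsADAwMAA0NDQAODg4ADw8PABAQEAAREREAEhISABMTEwAUFBQAFRUVABYWFgAXFxcAGBgYABkZGQAaGhoAGxsbABwcHAAdHR0AHh4eAB8fHwAgICAAISEhACIiIgAjIyMAJCQkACUlJQAmJiYAJycnACgoKAApKSkAKioqACsrKwAsLCwALS0tAC4uLgAvLy8AMDAwADExMQAyMjIAMzMzADQ0NAA1NTUANjY2ADc3NwA4ODgAOTk5ADo6OgA7OzsAPDw8AD09PQA+Pj4APz8/AEBAQABBQUEAQkJCAENDQwBEREQARUVFAEZGRgBHR0cASEhIAElJSQBKSkoAS0tLAExMTABNTU0ATk5OAE9PTwBQUFAAUVFRAFJSUgBTU1MAVFRUAFVVVQBWVlYAV1dXAFhYWABZWVkAWlpaAFtbWwBcXFwAXV1dAF5eXgBfX18AYGBgAGFhYQBiYmIAY2NjAGRkZABlZWUAZmZmAGdnZwBoaGgAaWlpAGpqagBra2sAbGxsAG1tbQBubm4Ab29vAHBwcABxcXEAcnJyAHNzcwB0dHQAdXV1AHZ2dgB3d3cAeHh4AHl5eQB6enoAe3t7AHx8fAB9fX0Afn5+AH9/fwCAgIAAgYGBAIKCggCDg4MAhISEAIWFhQCGhoYAh4eHAIiIiACJiYkAioqKAIuLiwCMjIwAjY2NAI6OjgCPj48AkJCQAJGRkQCSkpIAk5OTAJSUlACVlZUAlpaWAJeXlwCYmJgAmZmZAJqamgCbm5sAnJycAJ2dnQCenp4An5+fAKCgoAChoaEAoqKiAKOjowCkpKQApaWlAKampgCnp6cAqKioAKmpqQCqqqoAq6urAKysrACtra0Arq6uAK+vrwCwsLAAsbGxALKysgCzs7MAtLS0ALW1tQC2trYAt7e3ALi4uAC5ubkAurq6ALu7uwC8vLwAvb29AL6+vgC/v78AwMDAAMHBwQDCwsIAw8PDAMTExADFxcUAxsbGAMfHxwDIyMgAycnJAMrKygDLy8sAzMzMAM3NzQDOzs4Az8/PANDQ0ADR0dEA0tLSANPT0wDU1NQA1dXVANbW1gDX19cA2NjYANnZ2QDa2toA29vbANzc3ADd3d0A3t7eAN/f3wDg4OAA4eHhAOLi4gDj4+MA5OTkAOXl5QDm5uYA5+fnAOjo6ADp6ekA6urqAOvr6wDs7OwA7e3tAO7u7gDv7+8A8PDwAPHx8QDy8vIA8/PzAPT09AD19fUA9vb2APf39wD4+PgA+fn5APr6+gD7+/sA/Pz8AP39/QD+/v4A////ALaqnpKFeGtfVU9MTlRdZ3LFua2hlId6bmReW15kbHeB08i8sKOWiX1zbWptc3yGkeDVyb2wo5aKgXp4e4GKlaDq39PHuq2hlYyGhIeNlqGs8OXZzcC0p5yTjYuOlZ6ptO/k2c3BtKidlI6NkJehrLfp3tPHu6+jmI+KiY2Unqm03tTIvbGkmI6FgICEi5WgrNDFuq+jl4uAeHNzd36JlKDAtqufk4d7cWhkZGhweoWRsKWaj4N2a2BYVFRYYGp2gp+Vin5yZlpQSERESFBbZnKQhXpuYlZKQDg0NDlBS1djgXZrX1NHOzEpJSUqMjxIVHJoXFFEOC0iGxYXHCQuOkY="/>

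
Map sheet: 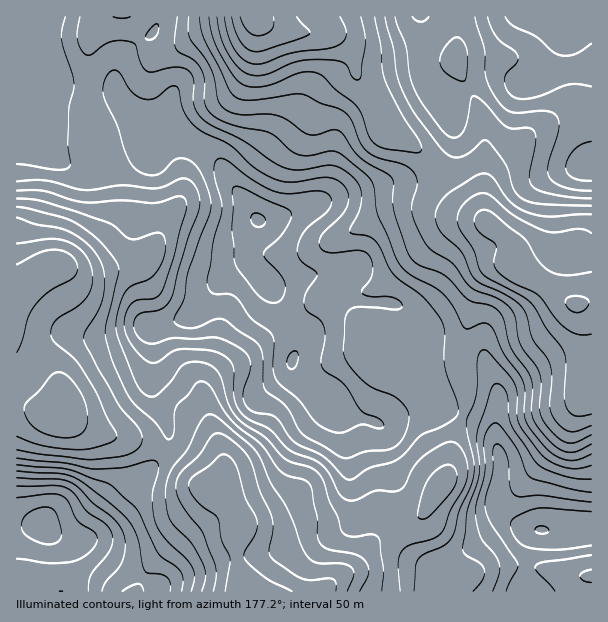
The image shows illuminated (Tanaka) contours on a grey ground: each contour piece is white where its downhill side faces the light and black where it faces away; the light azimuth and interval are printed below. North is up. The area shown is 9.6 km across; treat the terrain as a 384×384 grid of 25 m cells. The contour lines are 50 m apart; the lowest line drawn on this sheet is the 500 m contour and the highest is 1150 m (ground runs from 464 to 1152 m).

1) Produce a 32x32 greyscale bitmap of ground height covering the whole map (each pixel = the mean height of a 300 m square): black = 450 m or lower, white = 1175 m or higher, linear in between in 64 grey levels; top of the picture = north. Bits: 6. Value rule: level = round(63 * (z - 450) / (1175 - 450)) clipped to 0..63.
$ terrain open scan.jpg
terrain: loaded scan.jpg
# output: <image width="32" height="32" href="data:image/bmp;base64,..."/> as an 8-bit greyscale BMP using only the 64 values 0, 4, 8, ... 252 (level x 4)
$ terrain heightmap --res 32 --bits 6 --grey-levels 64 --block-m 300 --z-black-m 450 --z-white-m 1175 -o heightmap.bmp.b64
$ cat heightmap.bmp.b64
<image width="32" height="32" href="data:image/bmp;base64,Qk02CAAAAAAAADYEAAAoAAAAIAAAACAAAAABAAgAAAAAAAAEAAATCwAAEwsAAAABAAAAAAAAAAAAAAEBAQACAgIAAwMDAAQEBAAFBQUABgYGAAcHBwAICAgACQkJAAoKCgALCwsADAwMAA0NDQAODg4ADw8PABAQEAAREREAEhISABMTEwAUFBQAFRUVABYWFgAXFxcAGBgYABkZGQAaGhoAGxsbABwcHAAdHR0AHh4eAB8fHwAgICAAISEhACIiIgAjIyMAJCQkACUlJQAmJiYAJycnACgoKAApKSkAKioqACsrKwAsLCwALS0tAC4uLgAvLy8AMDAwADExMQAyMjIAMzMzADQ0NAA1NTUANjY2ADc3NwA4ODgAOTk5ADo6OgA7OzsAPDw8AD09PQA+Pj4APz8/AEBAQABBQUEAQkJCAENDQwBEREQARUVFAEZGRgBHR0cASEhIAElJSQBKSkoAS0tLAExMTABNTU0ATk5OAE9PTwBQUFAAUVFRAFJSUgBTU1MAVFRUAFVVVQBWVlYAV1dXAFhYWABZWVkAWlpaAFtbWwBcXFwAXV1dAF5eXgBfX18AYGBgAGFhYQBiYmIAY2NjAGRkZABlZWUAZmZmAGdnZwBoaGgAaWlpAGpqagBra2sAbGxsAG1tbQBubm4Ab29vAHBwcABxcXEAcnJyAHNzcwB0dHQAdXV1AHZ2dgB3d3cAeHh4AHl5eQB6enoAe3t7AHx8fAB9fX0Afn5+AH9/fwCAgIAAgYGBAIKCggCDg4MAhISEAIWFhQCGhoYAh4eHAIiIiACJiYkAioqKAIuLiwCMjIwAjY2NAI6OjgCPj48AkJCQAJGRkQCSkpIAk5OTAJSUlACVlZUAlpaWAJeXlwCYmJgAmZmZAJqamgCbm5sAnJycAJ2dnQCenp4An5+fAKCgoAChoaEAoqKiAKOjowCkpKQApaWlAKampgCnp6cAqKioAKmpqQCqqqoAq6urAKysrACtra0Arq6uAK+vrwCwsLAAsbGxALKysgCzs7MAtLS0ALW1tQC2trYAt7e3ALi4uAC5ubkAurq6ALu7uwC8vLwAvb29AL6+vgC/v78AwMDAAMHBwQDCwsIAw8PDAMTExADFxcUAxsbGAMfHxwDIyMgAycnJAMrKygDLy8sAzMzMAM3NzQDOzs4Az8/PANDQ0ADR0dEA0tLSANPT0wDU1NQA1dXVANbW1gDX19cA2NjYANnZ2QDa2toA29vbANzc3ADd3d0A3t7eAN/f3wDg4OAA4eHhAOLi4gDj4+MA5OTkAOXl5QDm5uYA5+fnAOjo6ADp6ekA6urqAOvr6wDs7OwA7e3tAO7u7gDv7+8A8PDwAPHx8QDy8vIA8/PzAPT09AD19fUA9vb2APf39wD4+PgA+fn5APr6+gD7+/sA/Pz8AP39/QD+/v4A////ALi8vLiklIyMjHRUOCgsNDxERFRsfJCkrKisvNDY0MjAvLzAvLCgkIh8bFQ8MDxETFRUWGh8kKCoqKy4zNTQzMTIzMzIvKiUfGxcSDgwPEhQYGxwdHyIkJyouMTU5OTk4NDY0MS4pIx0XFBAMCw4SFhkdHx8fICAiKC80ODw9PDwzNTMuKSQgGxURDgwMDxMXGh4hISEgHh8mLzY3OTk5OC4vLikjHx0aFA4LCw0RFhgaICQjIyIfHSEsNTUzMzIxJSQkIB0cHBsWDwwMDhMYGx0jKCYlJCEeHyg0NDAtKyoZGBYVFRYXGRgUDw0PFh0hJCkrKiknIyEhKTMzLSYiIhEPDg4QEhQYGhcTERUcIigsLi8uLisnJCQqMi8nHxkaDgsKDA8SFhobGBUWHiQnLC8xMDAvLSopJykvKyEZFBMNCwoMEBUaHRwZGBwlKSsuMTIxLy0rKysnKC0qIBcSDw4NDA4TGB0gHhsaHiYqLzIyMS8sKiorKiYnKyggGBEODw8OERYaHyIhHh4hJSoxNDEvLCkpKispJScoJB0XEg8OEBEUFxwiJSQjIyQnKzE0Mi4rKisrKygkJiUfGBQRDw0QEhUYHiYqKSopKSwuMTIyLisrKyoqKCQkIx0WEg4MDA8REhYdJScqLS0tLzIzMi8tKysrKyknIyEgGxQOCgkKDQ8QFBshIiYsLzAxNDUyLiwsKysqJyQgHBkUDwwJCQoKDA4TGR0eJCsvMTQ2NTIwLi0sKSUiIBwVEAwKDA0MDQsLDxUaHBwhKS8yNTUzMS4tLSwnIR0bGBINCwwOEA8SEREUGR0eHiAnLTI1NjQxLSopKCQfGxcUDw0MDhAQERUXGBsdHyAgICUrMTY4NjMwLCglIh0ZFRINDA4SFBMTHB0fISIiIiIiIykwNjY0MzIvKyUgHBgWEw8PFRkaGhskJCYoJycnKCYmKzI0MS4tLi4qJSAdGRcWFBQZHSAjJCorKyoqKSstKyotMS8rKCcoKCUhHRsYGBgXFxseIicpLS4tKioqLS4tLS4uKiclIiIjIBoXFhYZGxoaHB4hJigtLi0qKisuLy4tKyglIyIgHh8dFhMUGB0fHBseHiEkJi0tLSoqLC4uLislIR8fHh0cHBkUExYcICAdHiIiIiQlLS4tKystLCssKSMdGhkaGhoYFRMUGR8hIB8iJicmJSYuLy4qKiwqKCopIhsVExUXFxUSEhYcICAeICQoKSkoKC4vLSkoKigmJiQfFg8MDhESERESFx0gHx4gJScpKisqLi8sJyYnJyckIBoRCQYICgsMDhIYHiEgHiElKCosLSwuLiwnJCQlJyUfGA8GAwUICQsOExkgIiEfIigrLC0uLQ="/>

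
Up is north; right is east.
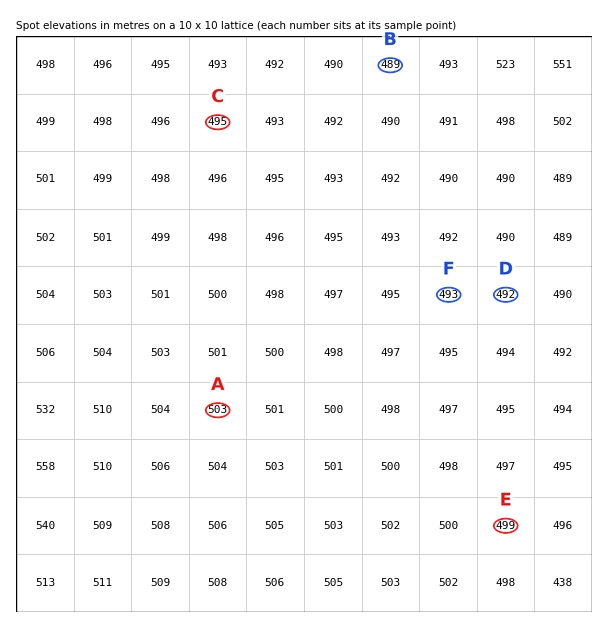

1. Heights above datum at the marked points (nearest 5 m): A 505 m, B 490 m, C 495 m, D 490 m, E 500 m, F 495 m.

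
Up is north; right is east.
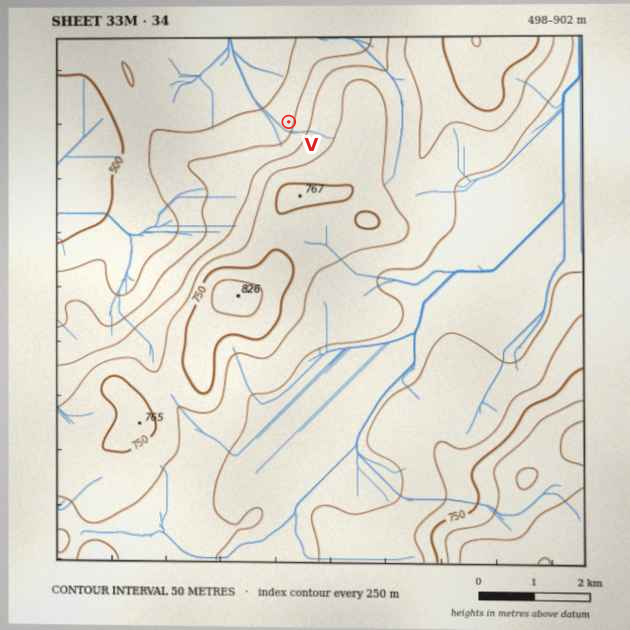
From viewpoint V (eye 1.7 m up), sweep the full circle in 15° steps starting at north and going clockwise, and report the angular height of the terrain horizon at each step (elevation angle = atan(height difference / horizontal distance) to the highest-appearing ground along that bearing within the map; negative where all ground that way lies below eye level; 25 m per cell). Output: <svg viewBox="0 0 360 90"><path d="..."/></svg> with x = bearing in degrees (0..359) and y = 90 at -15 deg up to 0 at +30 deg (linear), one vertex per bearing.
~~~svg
<svg viewBox="0 0 360 90"><path d="M0 63l15-3 15-3 15-6 15-4 15-3 15-1 15-1 15 0 15 1 15 2 15 0 15-1 15 3 15 6 15 3 15 2 15 2 15 2 15 0 15 1 15 1 15 1 15 1"/></svg>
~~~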